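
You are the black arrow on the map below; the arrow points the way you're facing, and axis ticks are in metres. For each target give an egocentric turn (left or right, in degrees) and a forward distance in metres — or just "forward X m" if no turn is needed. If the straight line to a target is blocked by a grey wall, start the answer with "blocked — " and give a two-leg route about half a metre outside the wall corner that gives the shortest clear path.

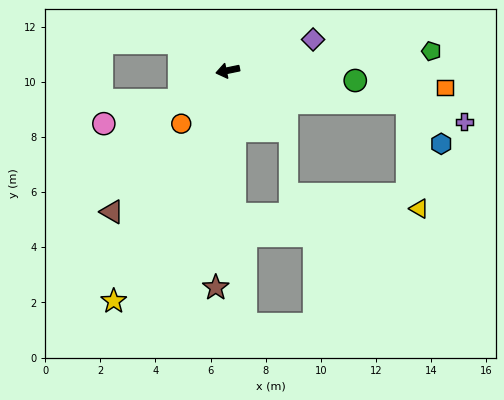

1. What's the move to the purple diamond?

turn right 172°, forward 3.3 m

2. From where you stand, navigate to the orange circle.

turn left 37°, forward 2.6 m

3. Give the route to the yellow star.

turn left 52°, forward 9.3 m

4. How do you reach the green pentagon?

turn left 174°, forward 7.4 m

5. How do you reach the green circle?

turn left 164°, forward 4.6 m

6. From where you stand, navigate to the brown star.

turn left 75°, forward 7.9 m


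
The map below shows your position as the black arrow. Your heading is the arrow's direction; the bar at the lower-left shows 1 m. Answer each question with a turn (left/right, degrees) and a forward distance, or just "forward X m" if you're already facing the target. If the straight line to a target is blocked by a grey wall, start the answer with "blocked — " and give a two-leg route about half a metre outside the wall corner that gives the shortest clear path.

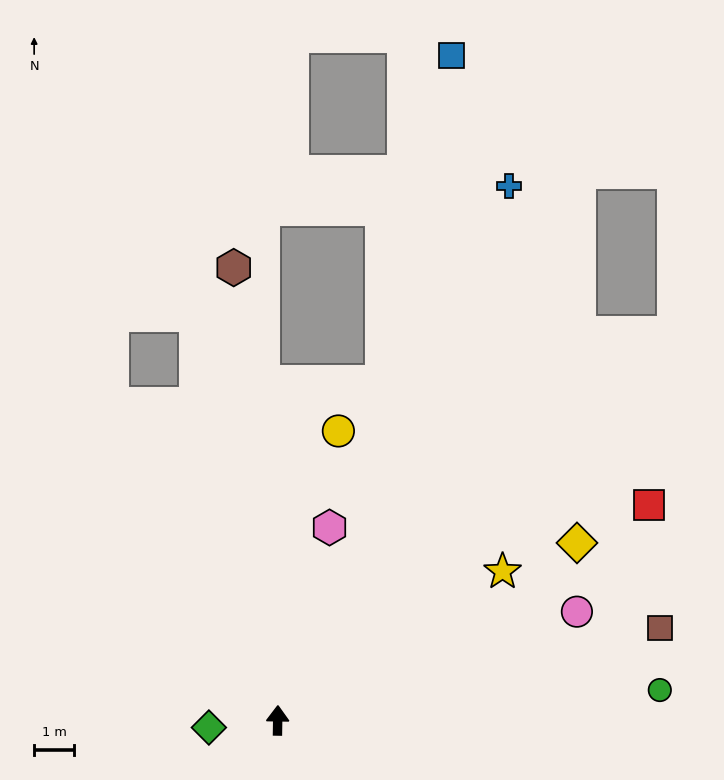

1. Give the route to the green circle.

turn right 85°, forward 9.7 m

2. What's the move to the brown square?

turn right 75°, forward 9.9 m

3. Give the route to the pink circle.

turn right 69°, forward 8.0 m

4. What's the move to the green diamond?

turn left 97°, forward 1.7 m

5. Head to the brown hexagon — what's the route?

turn left 6°, forward 11.5 m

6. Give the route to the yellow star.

turn right 56°, forward 6.8 m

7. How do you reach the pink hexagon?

turn right 14°, forward 5.0 m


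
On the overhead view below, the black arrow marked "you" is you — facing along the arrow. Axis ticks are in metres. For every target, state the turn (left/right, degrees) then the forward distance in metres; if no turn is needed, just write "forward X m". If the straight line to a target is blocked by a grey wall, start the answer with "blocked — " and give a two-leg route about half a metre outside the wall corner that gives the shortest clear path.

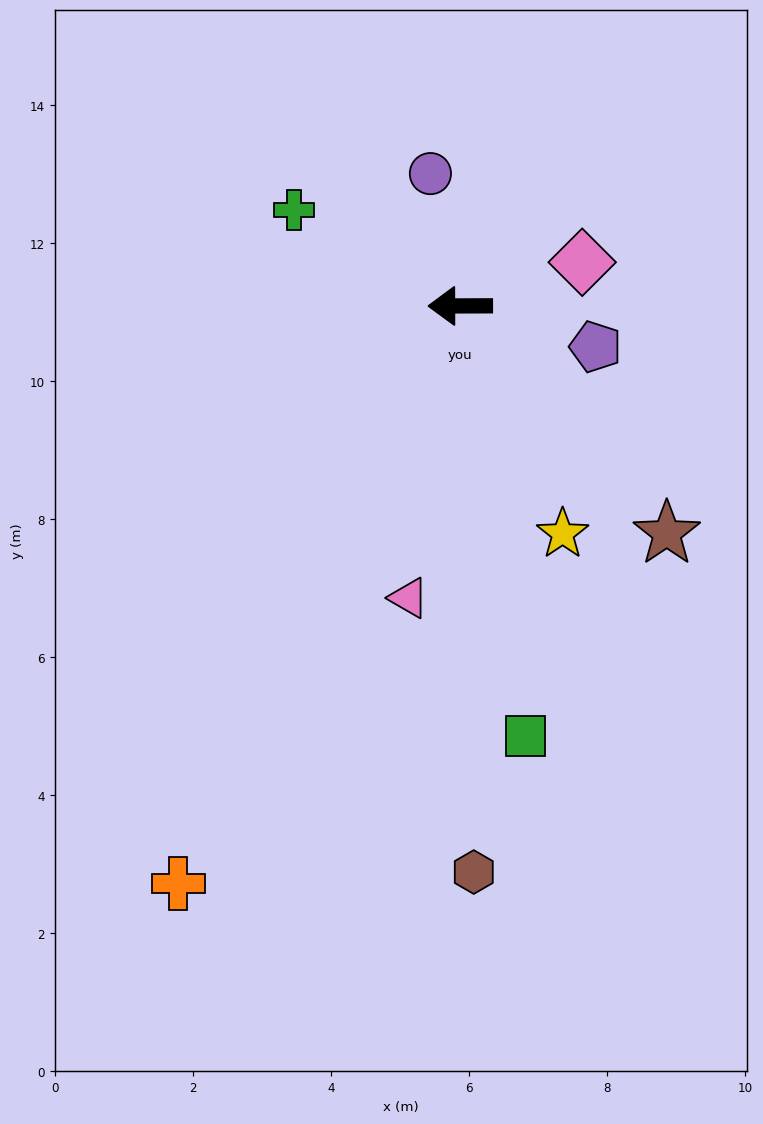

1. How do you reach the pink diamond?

turn right 160°, forward 1.9 m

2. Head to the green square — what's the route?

turn left 98°, forward 6.3 m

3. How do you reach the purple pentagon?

turn left 163°, forward 2.0 m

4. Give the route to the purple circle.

turn right 77°, forward 2.0 m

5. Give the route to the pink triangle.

turn left 80°, forward 4.3 m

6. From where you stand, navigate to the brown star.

turn left 132°, forward 4.5 m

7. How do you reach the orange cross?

turn left 64°, forward 9.3 m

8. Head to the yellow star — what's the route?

turn left 114°, forward 3.6 m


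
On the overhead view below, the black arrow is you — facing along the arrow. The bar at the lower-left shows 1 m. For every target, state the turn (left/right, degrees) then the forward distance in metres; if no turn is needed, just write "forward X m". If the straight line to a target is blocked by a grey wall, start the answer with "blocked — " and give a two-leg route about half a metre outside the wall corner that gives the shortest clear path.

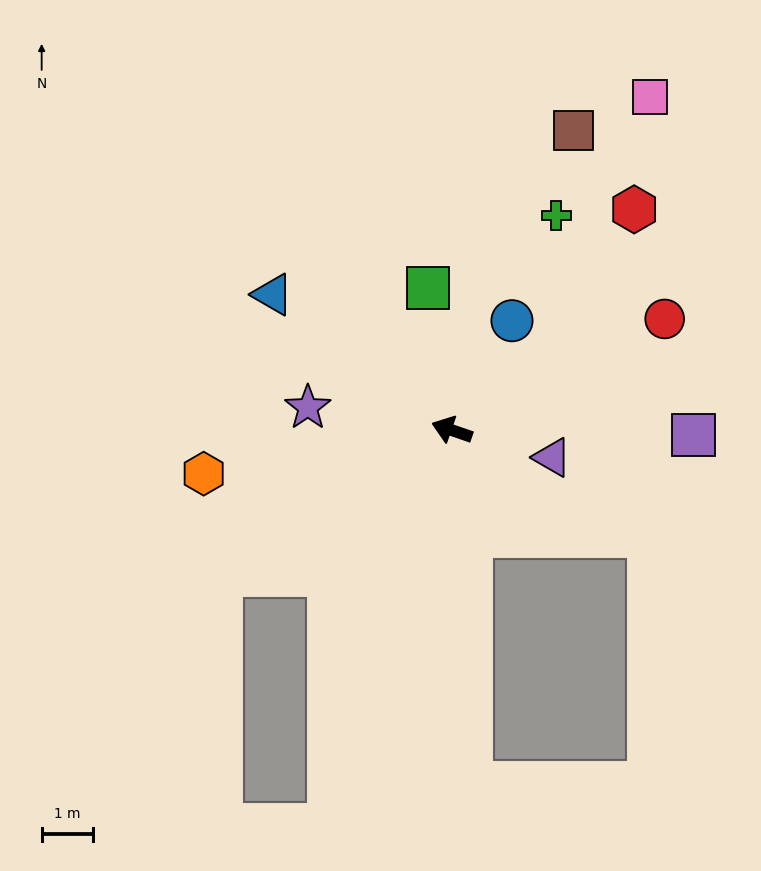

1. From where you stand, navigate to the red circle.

turn right 133°, forward 4.7 m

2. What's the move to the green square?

turn right 61°, forward 2.8 m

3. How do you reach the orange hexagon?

turn left 29°, forward 4.9 m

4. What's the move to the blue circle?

turn right 100°, forward 2.4 m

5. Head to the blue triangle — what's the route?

turn right 18°, forward 4.4 m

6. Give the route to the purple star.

turn left 10°, forward 2.8 m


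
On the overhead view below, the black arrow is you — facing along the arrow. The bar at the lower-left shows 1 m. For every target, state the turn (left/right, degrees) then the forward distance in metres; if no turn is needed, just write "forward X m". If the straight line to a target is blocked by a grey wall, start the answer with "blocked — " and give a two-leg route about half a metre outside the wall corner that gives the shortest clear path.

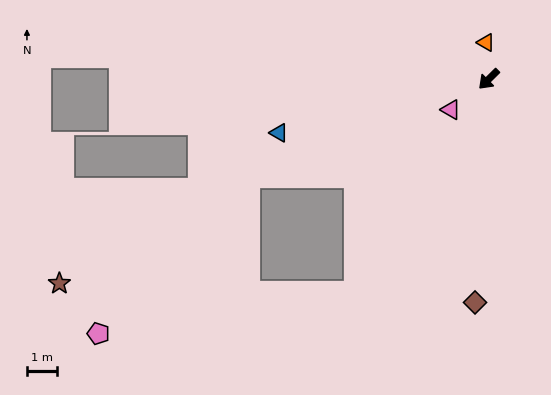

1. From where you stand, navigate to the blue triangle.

turn right 30°, forward 7.3 m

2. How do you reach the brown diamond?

turn left 42°, forward 7.6 m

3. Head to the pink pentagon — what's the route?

blocked — turn left 14°, forward 8.5 m, then turn right 50°, forward 8.8 m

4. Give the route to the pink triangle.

turn right 6°, forward 1.6 m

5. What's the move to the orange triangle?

turn right 130°, forward 1.2 m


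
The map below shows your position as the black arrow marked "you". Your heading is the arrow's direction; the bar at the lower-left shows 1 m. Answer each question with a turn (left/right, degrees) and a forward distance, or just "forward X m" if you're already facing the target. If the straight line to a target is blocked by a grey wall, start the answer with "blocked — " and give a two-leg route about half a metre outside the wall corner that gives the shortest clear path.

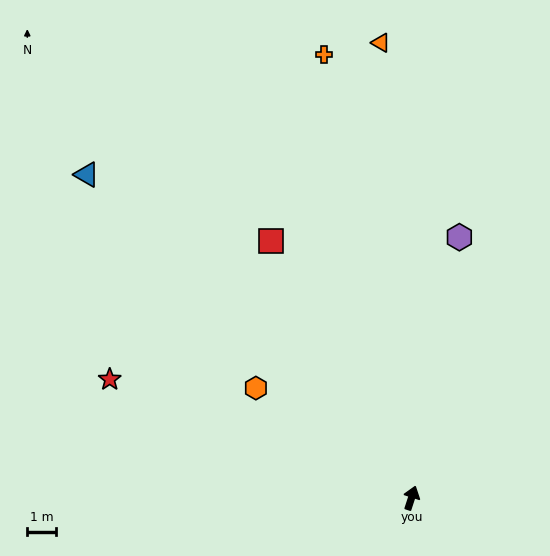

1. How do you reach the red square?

turn left 47°, forward 10.0 m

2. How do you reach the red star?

turn left 87°, forward 11.1 m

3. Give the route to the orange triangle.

turn left 22°, forward 15.7 m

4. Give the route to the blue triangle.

turn left 63°, forward 15.7 m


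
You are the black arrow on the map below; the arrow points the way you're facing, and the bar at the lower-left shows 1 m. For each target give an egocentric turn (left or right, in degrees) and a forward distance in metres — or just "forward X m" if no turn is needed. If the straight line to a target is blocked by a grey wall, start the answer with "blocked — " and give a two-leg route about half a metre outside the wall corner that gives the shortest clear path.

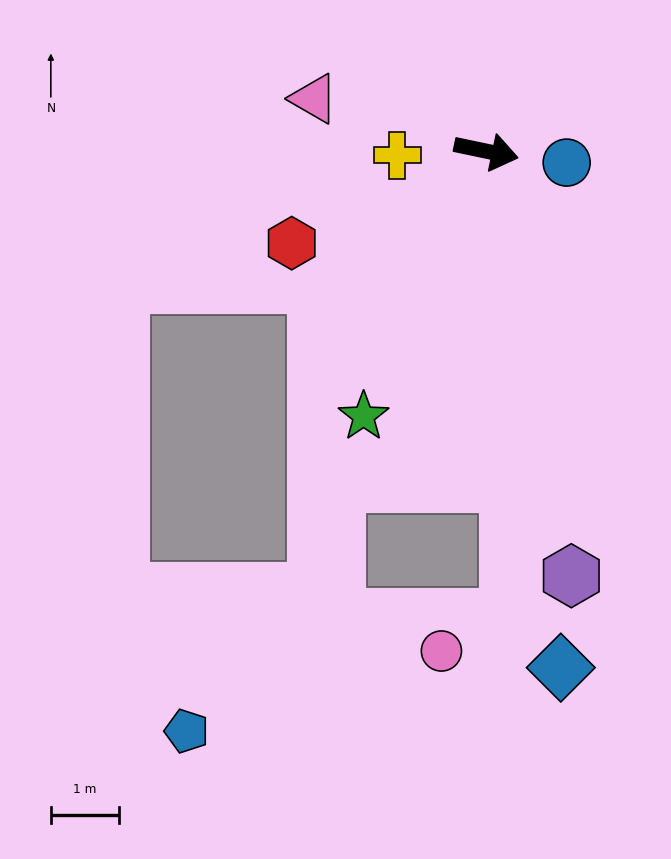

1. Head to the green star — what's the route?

turn right 103°, forward 4.3 m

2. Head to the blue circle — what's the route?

turn left 4°, forward 1.2 m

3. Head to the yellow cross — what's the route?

turn right 165°, forward 1.3 m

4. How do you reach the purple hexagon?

turn right 67°, forward 6.3 m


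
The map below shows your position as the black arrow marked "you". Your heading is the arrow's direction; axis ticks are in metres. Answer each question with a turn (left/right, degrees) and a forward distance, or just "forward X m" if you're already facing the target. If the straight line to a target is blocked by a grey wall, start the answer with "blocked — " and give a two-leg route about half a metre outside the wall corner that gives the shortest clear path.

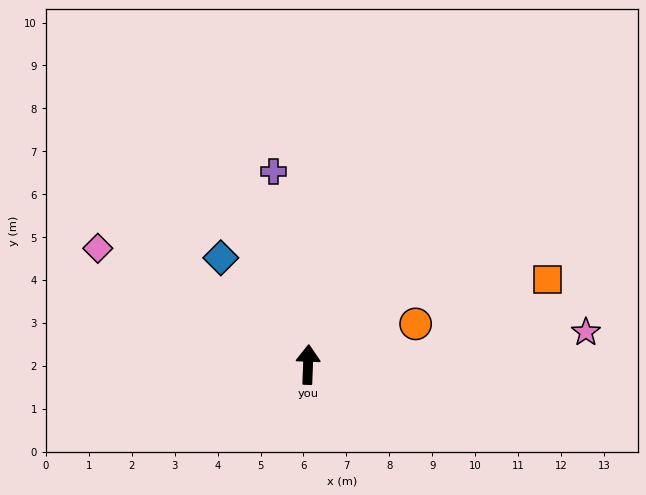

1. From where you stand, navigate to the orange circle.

turn right 67°, forward 2.7 m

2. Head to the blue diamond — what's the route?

turn left 41°, forward 3.2 m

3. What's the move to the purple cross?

turn left 12°, forward 4.6 m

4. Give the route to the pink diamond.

turn left 63°, forward 5.6 m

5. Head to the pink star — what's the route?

turn right 81°, forward 6.5 m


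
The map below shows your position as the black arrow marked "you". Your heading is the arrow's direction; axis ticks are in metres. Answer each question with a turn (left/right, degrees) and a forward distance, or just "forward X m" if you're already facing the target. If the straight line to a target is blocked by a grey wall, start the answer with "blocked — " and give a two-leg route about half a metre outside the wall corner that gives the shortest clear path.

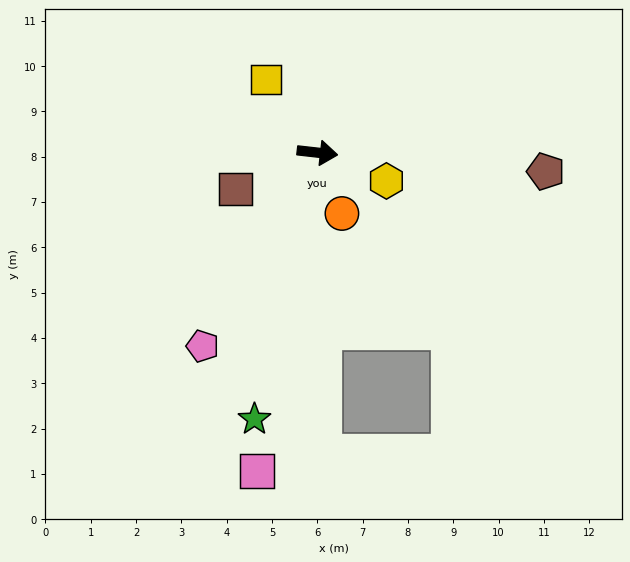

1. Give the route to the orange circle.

turn right 62°, forward 1.4 m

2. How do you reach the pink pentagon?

turn right 114°, forward 5.0 m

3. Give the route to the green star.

turn right 97°, forward 6.0 m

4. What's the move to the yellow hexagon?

turn right 16°, forward 1.6 m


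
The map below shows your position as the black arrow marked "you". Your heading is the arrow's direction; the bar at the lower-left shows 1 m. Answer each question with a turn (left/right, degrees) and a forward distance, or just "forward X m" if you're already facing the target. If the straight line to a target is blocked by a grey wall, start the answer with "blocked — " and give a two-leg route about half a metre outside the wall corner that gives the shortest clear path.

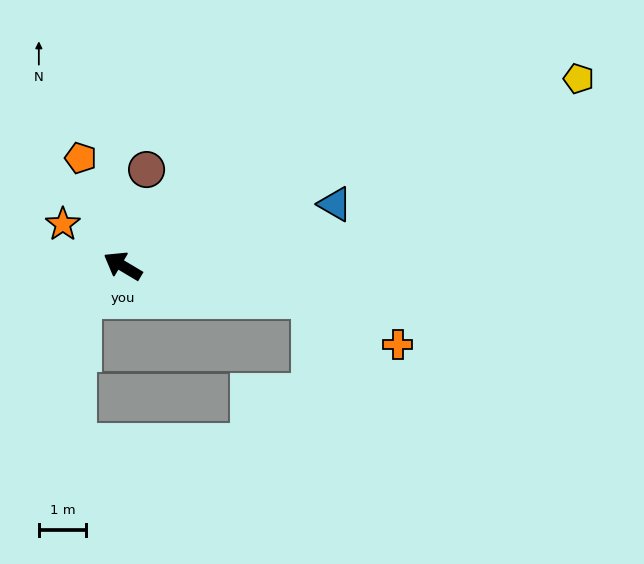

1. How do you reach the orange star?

turn right 4°, forward 1.6 m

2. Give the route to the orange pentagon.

turn right 38°, forward 2.5 m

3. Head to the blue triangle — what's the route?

turn right 133°, forward 4.7 m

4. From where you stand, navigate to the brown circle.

turn right 73°, forward 2.1 m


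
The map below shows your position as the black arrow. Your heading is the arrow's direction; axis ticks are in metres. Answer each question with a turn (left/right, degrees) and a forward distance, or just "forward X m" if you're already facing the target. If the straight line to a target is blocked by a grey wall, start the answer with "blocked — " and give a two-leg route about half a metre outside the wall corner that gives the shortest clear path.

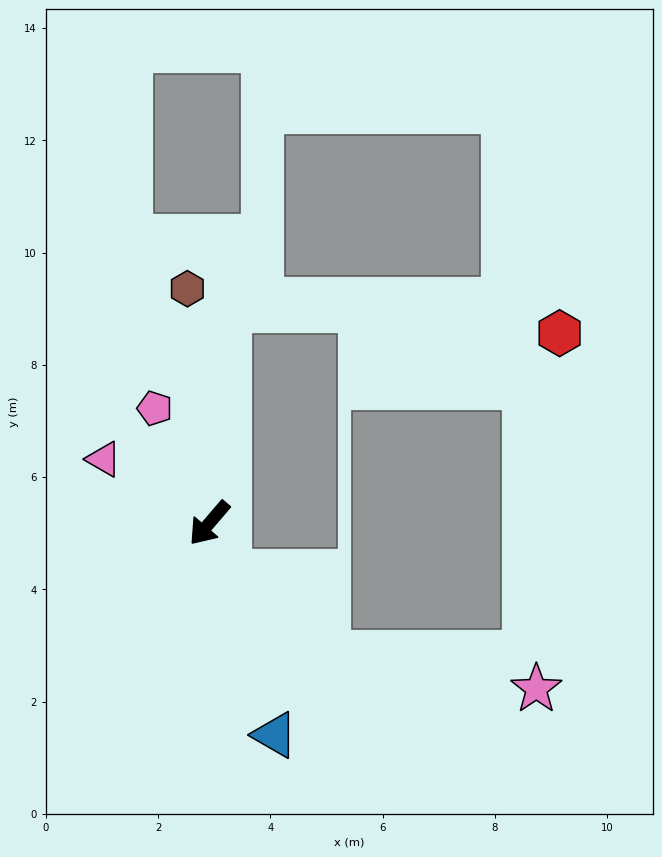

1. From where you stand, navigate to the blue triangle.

turn left 58°, forward 3.9 m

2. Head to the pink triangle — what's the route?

turn right 81°, forward 2.2 m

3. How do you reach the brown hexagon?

turn right 134°, forward 4.2 m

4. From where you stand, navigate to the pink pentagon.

turn right 114°, forward 2.3 m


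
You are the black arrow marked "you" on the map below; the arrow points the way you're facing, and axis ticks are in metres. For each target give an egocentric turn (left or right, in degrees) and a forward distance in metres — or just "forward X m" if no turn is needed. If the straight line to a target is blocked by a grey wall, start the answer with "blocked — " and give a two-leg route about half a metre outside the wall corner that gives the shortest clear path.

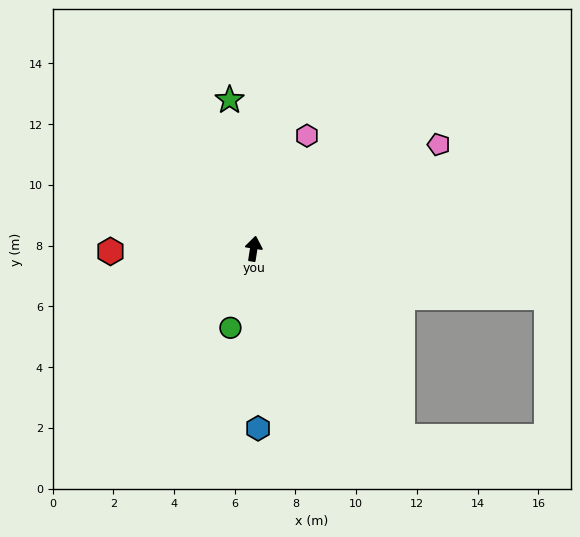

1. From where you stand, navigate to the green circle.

turn left 172°, forward 2.7 m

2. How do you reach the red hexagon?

turn left 100°, forward 4.7 m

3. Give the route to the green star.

turn left 18°, forward 5.0 m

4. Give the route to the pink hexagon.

turn right 16°, forward 4.1 m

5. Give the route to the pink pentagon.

turn right 52°, forward 7.0 m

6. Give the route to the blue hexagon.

turn right 170°, forward 5.9 m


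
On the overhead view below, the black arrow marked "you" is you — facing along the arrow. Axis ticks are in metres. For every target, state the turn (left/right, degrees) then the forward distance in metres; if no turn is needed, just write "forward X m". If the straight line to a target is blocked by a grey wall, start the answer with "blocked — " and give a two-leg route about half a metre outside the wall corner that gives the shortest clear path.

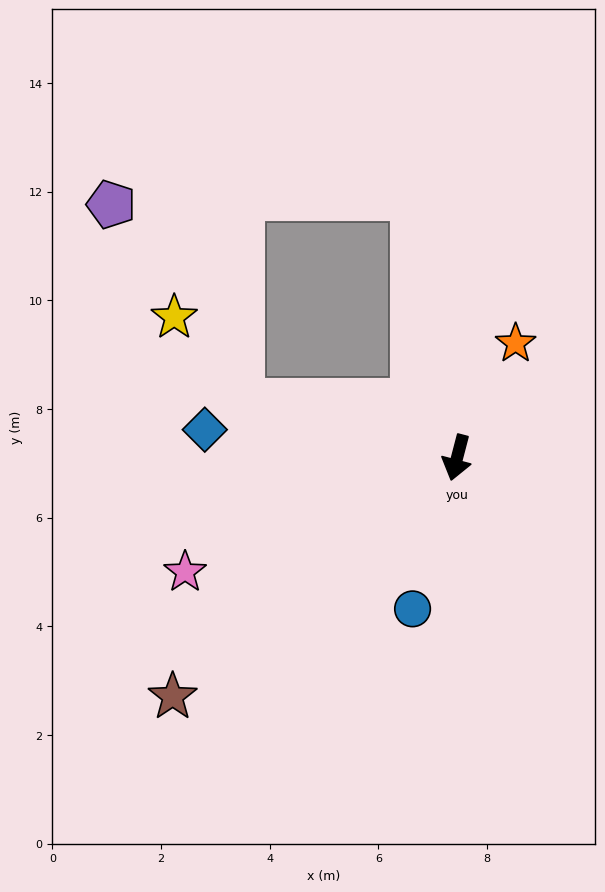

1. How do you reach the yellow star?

blocked — turn right 90°, forward 4.1 m, then turn right 37°, forward 2.0 m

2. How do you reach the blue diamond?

turn right 82°, forward 4.7 m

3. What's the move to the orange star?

turn left 168°, forward 2.4 m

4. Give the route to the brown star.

turn right 35°, forward 6.8 m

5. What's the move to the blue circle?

forward 2.9 m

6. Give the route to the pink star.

turn right 53°, forward 5.4 m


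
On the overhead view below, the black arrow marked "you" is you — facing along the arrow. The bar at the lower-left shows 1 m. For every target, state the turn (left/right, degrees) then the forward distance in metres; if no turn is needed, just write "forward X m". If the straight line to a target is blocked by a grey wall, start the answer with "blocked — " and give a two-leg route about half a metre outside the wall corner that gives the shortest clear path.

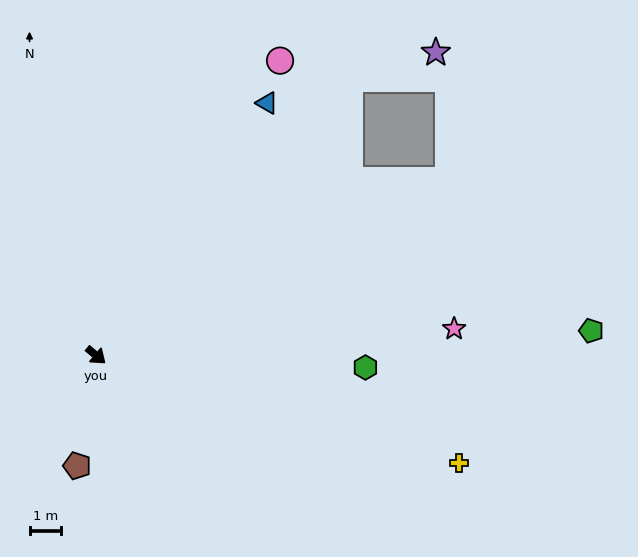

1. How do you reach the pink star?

turn left 44°, forward 11.3 m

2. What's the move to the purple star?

blocked — turn left 88°, forward 11.8 m, then turn right 31°, forward 2.8 m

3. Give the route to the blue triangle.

turn left 96°, forward 9.6 m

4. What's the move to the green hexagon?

turn left 37°, forward 8.5 m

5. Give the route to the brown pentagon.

turn right 60°, forward 3.5 m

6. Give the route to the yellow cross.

turn left 23°, forward 11.9 m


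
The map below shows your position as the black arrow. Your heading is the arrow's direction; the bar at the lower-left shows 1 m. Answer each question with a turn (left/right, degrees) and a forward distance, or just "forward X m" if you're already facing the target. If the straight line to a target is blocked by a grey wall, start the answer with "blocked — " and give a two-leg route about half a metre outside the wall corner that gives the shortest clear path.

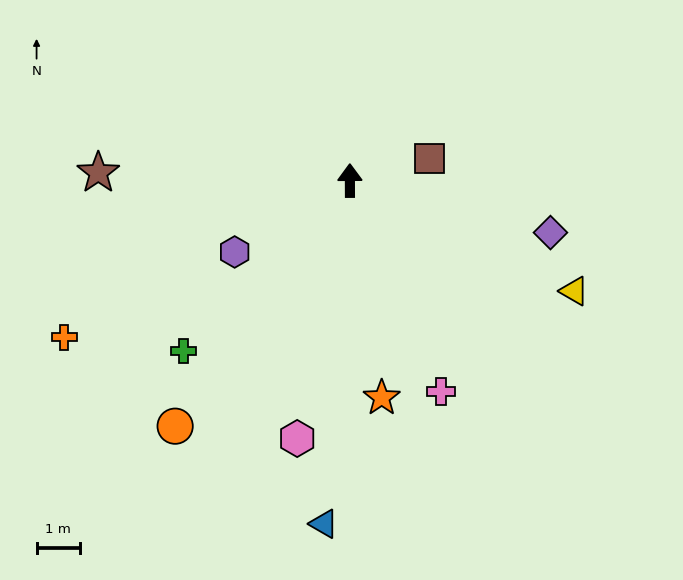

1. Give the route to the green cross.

turn left 135°, forward 5.5 m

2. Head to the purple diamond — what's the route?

turn right 105°, forward 4.8 m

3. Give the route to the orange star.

turn right 172°, forward 5.1 m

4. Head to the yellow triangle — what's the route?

turn right 116°, forward 5.8 m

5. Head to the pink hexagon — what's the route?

turn left 168°, forward 6.1 m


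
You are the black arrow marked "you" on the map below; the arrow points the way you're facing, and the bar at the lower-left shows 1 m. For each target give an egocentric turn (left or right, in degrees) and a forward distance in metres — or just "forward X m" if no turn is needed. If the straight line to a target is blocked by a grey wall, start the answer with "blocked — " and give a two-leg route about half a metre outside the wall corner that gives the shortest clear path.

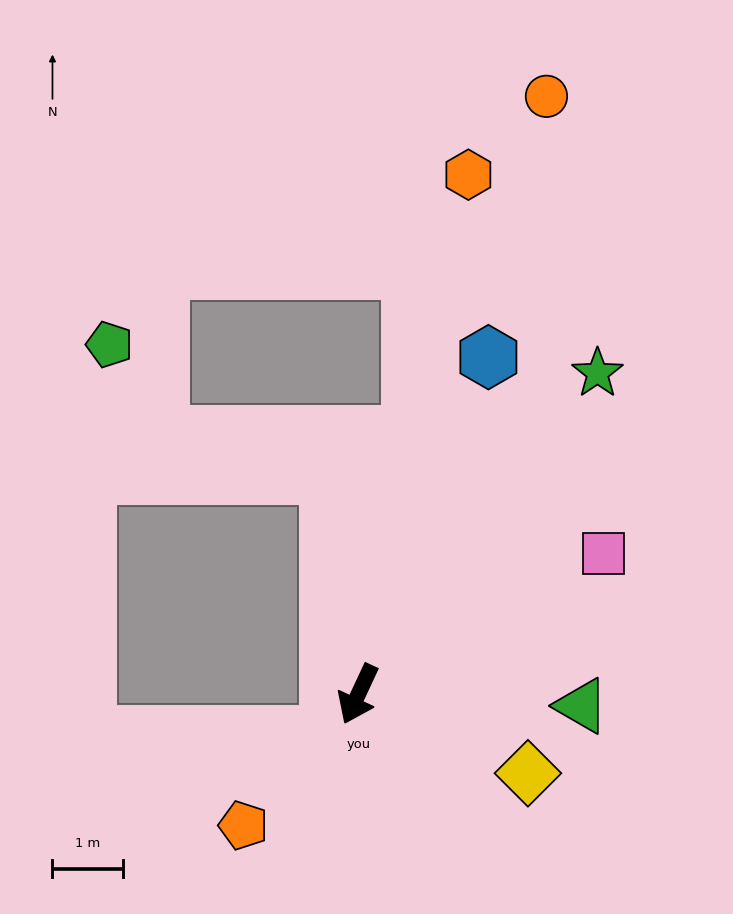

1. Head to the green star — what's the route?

turn left 168°, forward 5.7 m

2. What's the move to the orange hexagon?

turn right 167°, forward 7.6 m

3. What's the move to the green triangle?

turn left 112°, forward 3.2 m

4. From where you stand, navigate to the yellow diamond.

turn left 90°, forward 2.7 m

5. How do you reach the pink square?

turn left 145°, forward 4.0 m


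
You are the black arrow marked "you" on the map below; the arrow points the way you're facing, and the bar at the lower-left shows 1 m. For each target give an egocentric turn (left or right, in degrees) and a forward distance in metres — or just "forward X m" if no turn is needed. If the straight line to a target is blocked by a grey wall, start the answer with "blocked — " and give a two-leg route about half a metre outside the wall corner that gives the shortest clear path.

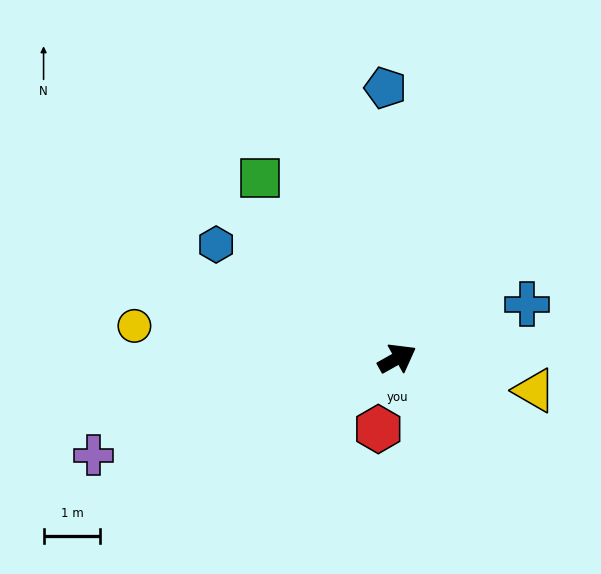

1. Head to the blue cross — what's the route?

turn right 7°, forward 2.5 m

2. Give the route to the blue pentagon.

turn left 63°, forward 4.8 m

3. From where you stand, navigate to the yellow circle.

turn left 144°, forward 4.7 m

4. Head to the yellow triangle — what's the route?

turn right 42°, forward 2.5 m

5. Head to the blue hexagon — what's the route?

turn left 119°, forward 3.8 m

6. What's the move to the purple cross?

turn left 168°, forward 5.6 m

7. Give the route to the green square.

turn left 98°, forward 4.0 m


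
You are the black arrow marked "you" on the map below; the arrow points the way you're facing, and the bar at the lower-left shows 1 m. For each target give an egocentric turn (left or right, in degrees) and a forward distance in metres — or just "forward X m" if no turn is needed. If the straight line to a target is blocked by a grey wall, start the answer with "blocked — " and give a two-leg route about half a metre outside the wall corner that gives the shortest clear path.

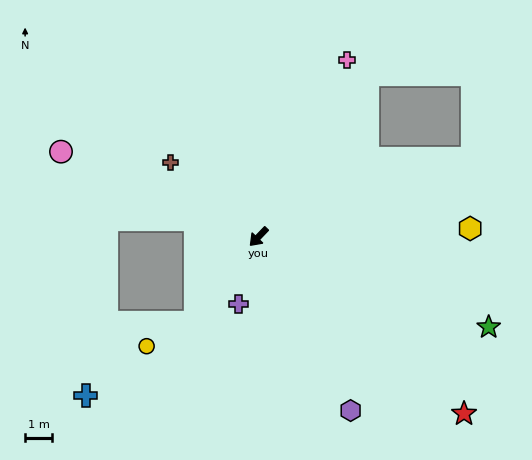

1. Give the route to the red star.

turn left 93°, forward 10.1 m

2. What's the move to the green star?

turn left 112°, forward 9.3 m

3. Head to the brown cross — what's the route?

turn right 86°, forward 4.3 m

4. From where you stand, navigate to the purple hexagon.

turn left 72°, forward 7.4 m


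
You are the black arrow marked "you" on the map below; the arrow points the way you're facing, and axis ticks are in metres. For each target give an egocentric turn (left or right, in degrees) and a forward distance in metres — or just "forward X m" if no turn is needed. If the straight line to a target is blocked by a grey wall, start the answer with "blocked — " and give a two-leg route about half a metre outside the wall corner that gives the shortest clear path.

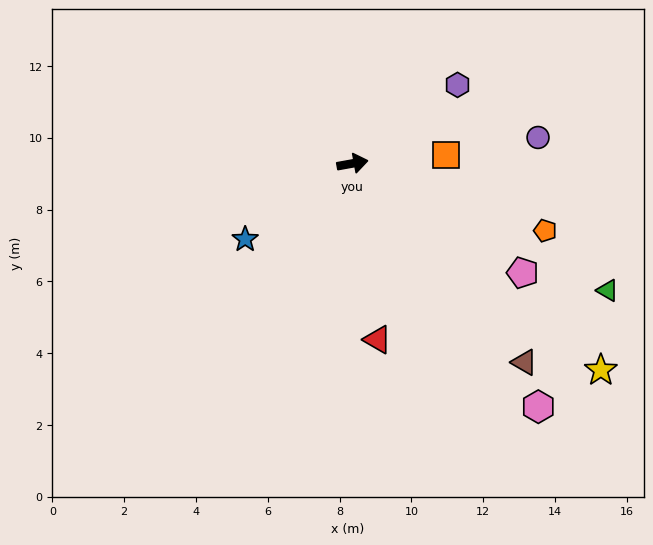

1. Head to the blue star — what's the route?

turn right 155°, forward 3.7 m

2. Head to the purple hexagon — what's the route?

turn left 27°, forward 3.7 m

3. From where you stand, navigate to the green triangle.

turn right 37°, forward 7.9 m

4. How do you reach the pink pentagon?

turn right 43°, forward 5.6 m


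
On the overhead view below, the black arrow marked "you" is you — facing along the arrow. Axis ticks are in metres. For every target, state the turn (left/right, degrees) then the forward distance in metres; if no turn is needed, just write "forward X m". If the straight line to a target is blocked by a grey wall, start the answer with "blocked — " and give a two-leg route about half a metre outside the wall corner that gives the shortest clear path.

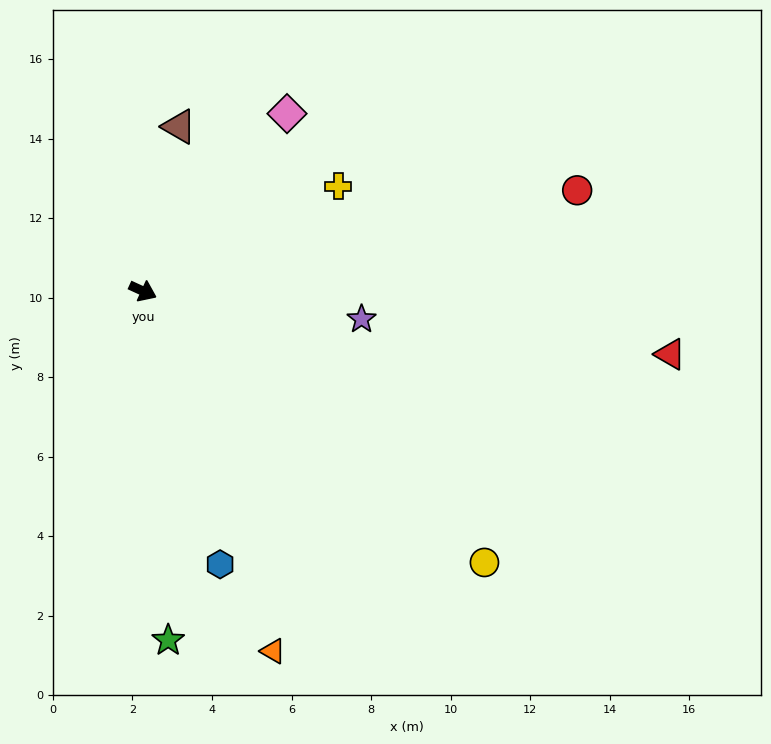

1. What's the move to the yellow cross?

turn left 53°, forward 5.6 m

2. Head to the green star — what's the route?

turn right 61°, forward 8.8 m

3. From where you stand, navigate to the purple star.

turn left 17°, forward 5.5 m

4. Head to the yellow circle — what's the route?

turn right 14°, forward 11.0 m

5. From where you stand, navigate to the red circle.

turn left 38°, forward 11.2 m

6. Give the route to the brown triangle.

turn left 102°, forward 4.2 m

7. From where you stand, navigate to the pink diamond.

turn left 76°, forward 5.7 m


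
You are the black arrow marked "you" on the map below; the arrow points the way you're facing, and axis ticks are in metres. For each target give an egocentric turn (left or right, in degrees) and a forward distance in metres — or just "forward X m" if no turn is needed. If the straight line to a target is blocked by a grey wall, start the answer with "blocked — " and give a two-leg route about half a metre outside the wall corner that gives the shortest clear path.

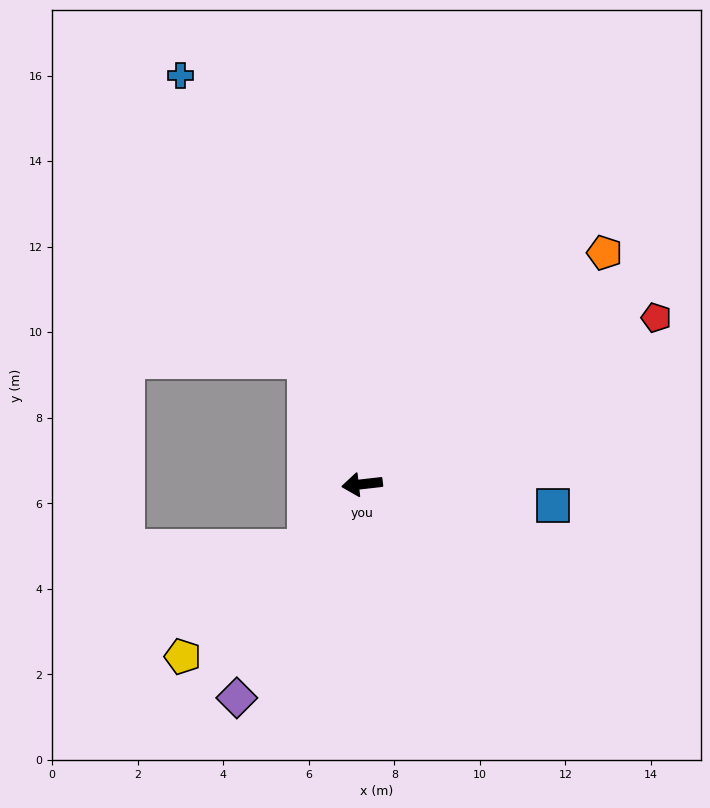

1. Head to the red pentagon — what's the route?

turn right 157°, forward 7.9 m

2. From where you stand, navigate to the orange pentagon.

turn right 143°, forward 7.8 m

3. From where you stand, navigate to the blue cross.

turn right 73°, forward 10.5 m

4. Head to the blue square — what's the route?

turn left 167°, forward 4.5 m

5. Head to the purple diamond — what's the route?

turn left 53°, forward 5.8 m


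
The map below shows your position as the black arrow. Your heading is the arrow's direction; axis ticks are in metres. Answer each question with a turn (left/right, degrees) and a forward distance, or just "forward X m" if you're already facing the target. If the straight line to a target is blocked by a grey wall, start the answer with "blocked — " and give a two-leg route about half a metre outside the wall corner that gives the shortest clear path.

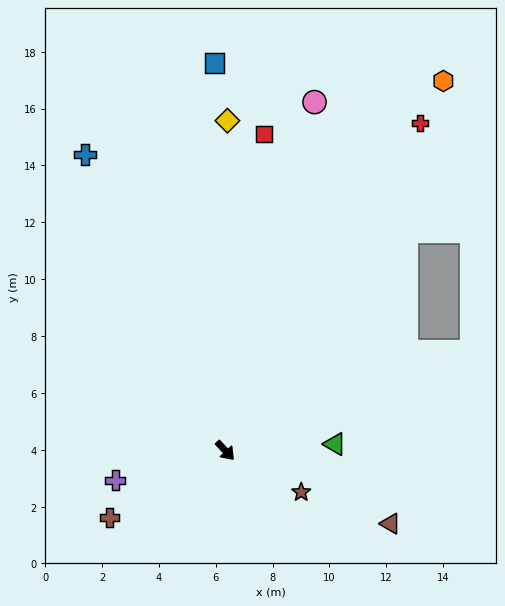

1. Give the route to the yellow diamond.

turn left 137°, forward 11.6 m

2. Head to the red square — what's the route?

turn left 130°, forward 11.2 m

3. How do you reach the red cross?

turn left 107°, forward 13.4 m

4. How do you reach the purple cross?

turn right 118°, forward 4.0 m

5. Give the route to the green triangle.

turn left 51°, forward 3.9 m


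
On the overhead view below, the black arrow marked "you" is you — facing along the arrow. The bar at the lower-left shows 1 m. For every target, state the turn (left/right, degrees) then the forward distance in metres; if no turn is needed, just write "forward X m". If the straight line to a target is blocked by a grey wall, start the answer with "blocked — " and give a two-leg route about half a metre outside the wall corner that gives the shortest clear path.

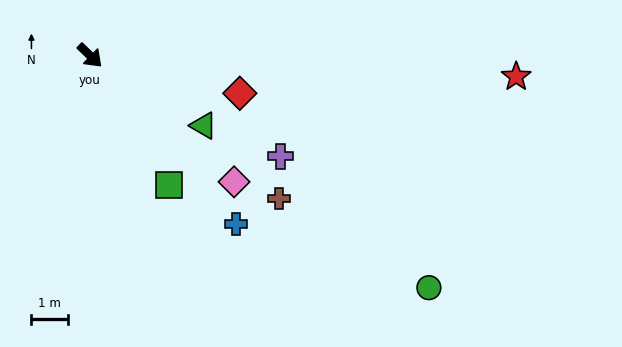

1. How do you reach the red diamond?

turn left 30°, forward 4.2 m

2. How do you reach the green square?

turn right 15°, forward 4.1 m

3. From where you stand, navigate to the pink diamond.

turn left 3°, forward 5.2 m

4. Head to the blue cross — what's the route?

turn right 5°, forward 6.1 m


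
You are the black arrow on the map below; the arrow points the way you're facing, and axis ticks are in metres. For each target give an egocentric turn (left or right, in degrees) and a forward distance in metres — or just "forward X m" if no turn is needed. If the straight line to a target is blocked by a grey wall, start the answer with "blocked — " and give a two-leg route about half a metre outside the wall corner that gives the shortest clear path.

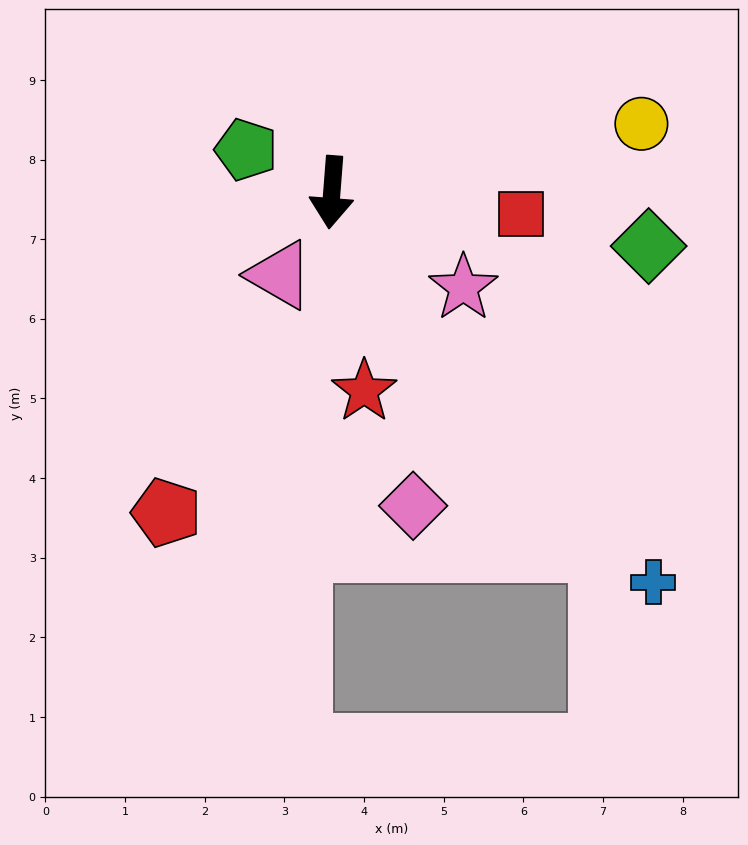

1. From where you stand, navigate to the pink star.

turn left 59°, forward 2.0 m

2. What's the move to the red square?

turn left 88°, forward 2.4 m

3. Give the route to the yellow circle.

turn left 107°, forward 4.0 m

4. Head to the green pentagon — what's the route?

turn right 112°, forward 1.2 m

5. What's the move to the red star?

turn left 14°, forward 2.5 m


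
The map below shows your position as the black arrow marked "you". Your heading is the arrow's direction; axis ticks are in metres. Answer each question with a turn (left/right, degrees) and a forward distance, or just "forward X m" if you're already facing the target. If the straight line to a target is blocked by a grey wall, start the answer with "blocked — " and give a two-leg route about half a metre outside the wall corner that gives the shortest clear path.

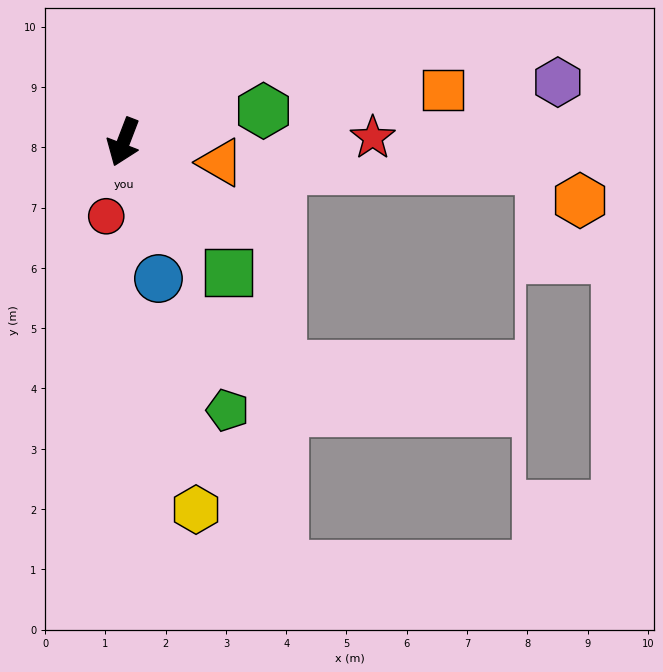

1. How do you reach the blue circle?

turn left 35°, forward 2.3 m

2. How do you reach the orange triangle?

turn left 99°, forward 1.6 m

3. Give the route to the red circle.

turn left 8°, forward 1.3 m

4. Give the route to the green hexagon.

turn left 124°, forward 2.4 m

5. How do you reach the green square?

turn left 60°, forward 2.8 m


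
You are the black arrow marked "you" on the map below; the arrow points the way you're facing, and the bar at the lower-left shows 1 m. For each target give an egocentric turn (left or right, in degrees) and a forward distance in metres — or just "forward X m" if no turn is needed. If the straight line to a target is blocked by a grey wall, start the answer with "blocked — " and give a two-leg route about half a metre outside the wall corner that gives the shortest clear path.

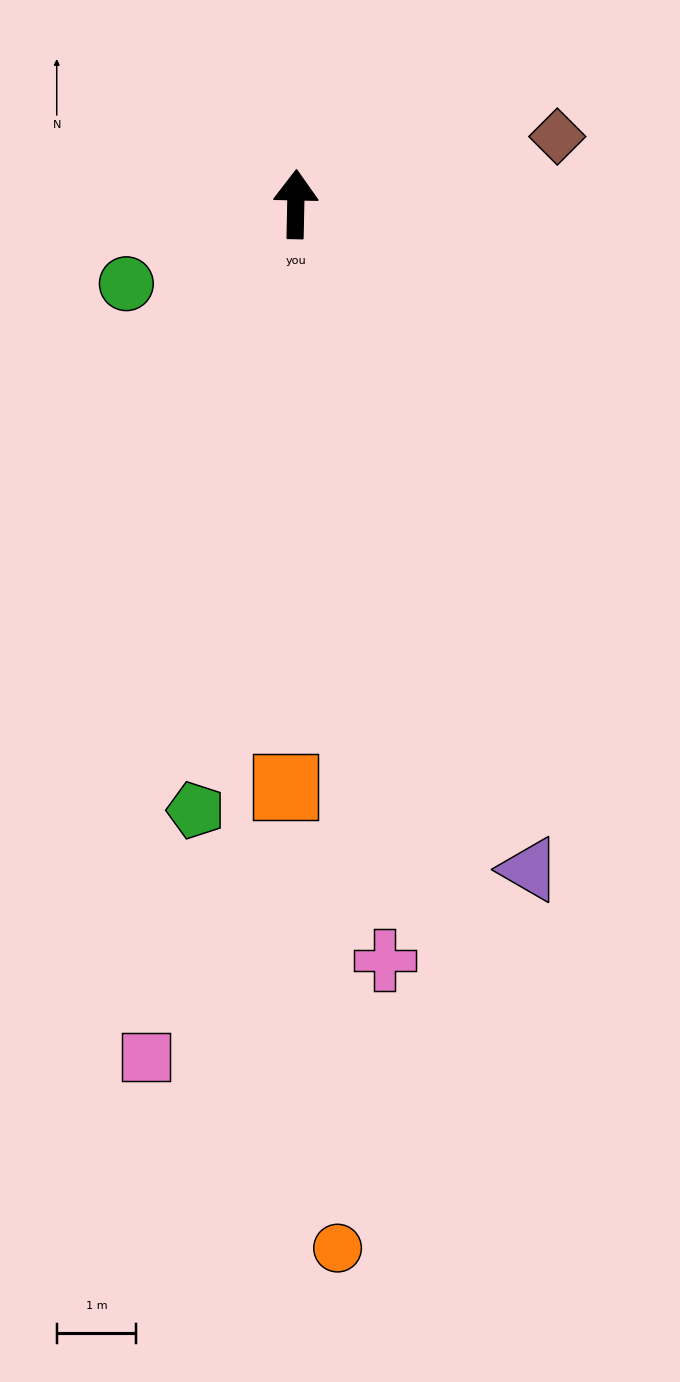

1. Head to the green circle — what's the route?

turn left 116°, forward 2.4 m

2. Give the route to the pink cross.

turn right 172°, forward 9.6 m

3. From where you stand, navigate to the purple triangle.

turn right 159°, forward 8.9 m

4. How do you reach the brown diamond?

turn right 74°, forward 3.4 m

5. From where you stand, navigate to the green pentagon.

turn left 172°, forward 7.7 m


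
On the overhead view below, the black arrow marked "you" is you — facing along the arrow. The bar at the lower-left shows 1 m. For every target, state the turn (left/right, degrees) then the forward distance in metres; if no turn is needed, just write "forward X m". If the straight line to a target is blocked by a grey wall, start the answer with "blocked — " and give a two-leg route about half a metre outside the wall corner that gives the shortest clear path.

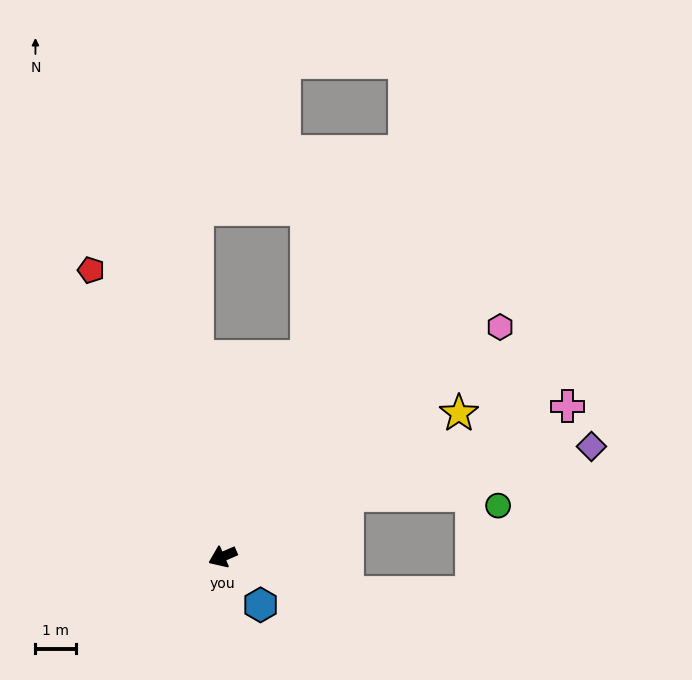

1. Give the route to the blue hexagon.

turn left 105°, forward 1.5 m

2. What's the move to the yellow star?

turn right 172°, forward 6.8 m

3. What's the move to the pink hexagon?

turn right 164°, forward 8.9 m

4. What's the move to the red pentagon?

turn right 89°, forward 7.8 m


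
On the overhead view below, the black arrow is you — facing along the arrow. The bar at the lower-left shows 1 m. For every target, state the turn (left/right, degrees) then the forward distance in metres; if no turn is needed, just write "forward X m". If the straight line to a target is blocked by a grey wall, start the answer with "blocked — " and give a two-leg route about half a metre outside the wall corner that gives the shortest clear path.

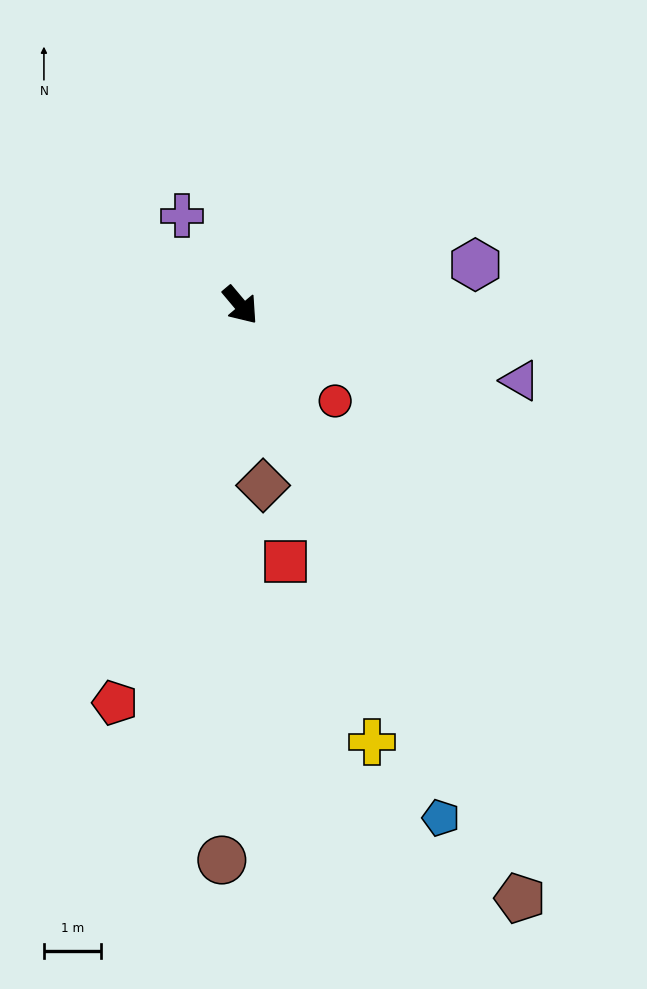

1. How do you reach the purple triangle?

turn left 35°, forward 5.1 m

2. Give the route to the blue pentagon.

turn right 19°, forward 9.6 m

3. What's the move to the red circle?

turn left 5°, forward 2.4 m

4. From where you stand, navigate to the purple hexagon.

turn left 60°, forward 4.2 m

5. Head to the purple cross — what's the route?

turn left 173°, forward 1.9 m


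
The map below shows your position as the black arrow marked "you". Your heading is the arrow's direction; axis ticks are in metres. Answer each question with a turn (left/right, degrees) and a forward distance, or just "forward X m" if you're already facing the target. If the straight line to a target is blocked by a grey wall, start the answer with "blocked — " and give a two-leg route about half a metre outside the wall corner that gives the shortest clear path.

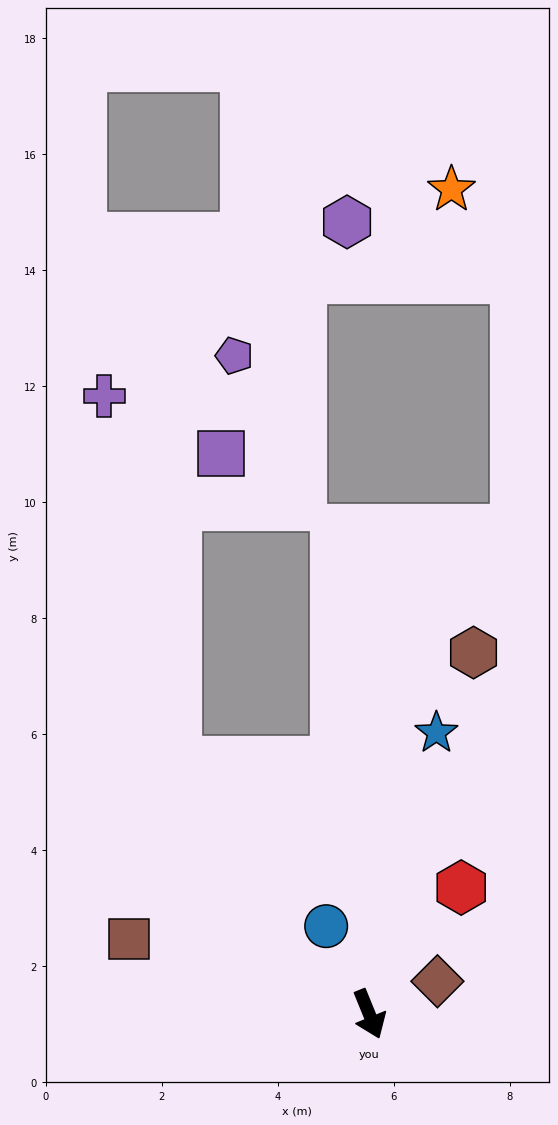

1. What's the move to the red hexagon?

turn left 122°, forward 2.7 m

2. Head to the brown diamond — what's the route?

turn left 94°, forward 1.3 m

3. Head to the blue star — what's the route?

turn left 144°, forward 5.0 m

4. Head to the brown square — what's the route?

turn right 130°, forward 4.3 m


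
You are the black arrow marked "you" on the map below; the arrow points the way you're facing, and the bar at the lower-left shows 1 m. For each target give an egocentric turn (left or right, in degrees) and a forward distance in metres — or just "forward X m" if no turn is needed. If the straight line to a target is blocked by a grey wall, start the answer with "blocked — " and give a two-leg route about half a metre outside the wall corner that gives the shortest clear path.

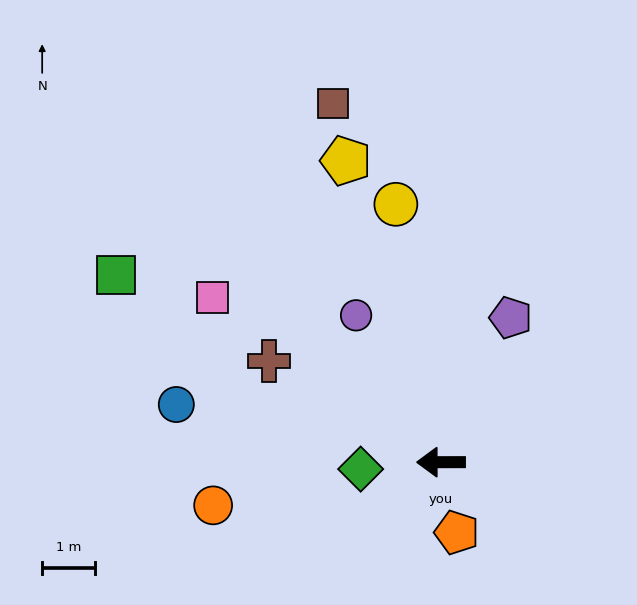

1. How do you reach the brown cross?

turn right 31°, forward 3.8 m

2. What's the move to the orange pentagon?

turn left 102°, forward 1.4 m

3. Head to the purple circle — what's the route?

turn right 60°, forward 3.2 m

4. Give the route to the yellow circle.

turn right 80°, forward 5.0 m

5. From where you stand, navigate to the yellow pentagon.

turn right 73°, forward 6.0 m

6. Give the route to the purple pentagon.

turn right 116°, forward 3.0 m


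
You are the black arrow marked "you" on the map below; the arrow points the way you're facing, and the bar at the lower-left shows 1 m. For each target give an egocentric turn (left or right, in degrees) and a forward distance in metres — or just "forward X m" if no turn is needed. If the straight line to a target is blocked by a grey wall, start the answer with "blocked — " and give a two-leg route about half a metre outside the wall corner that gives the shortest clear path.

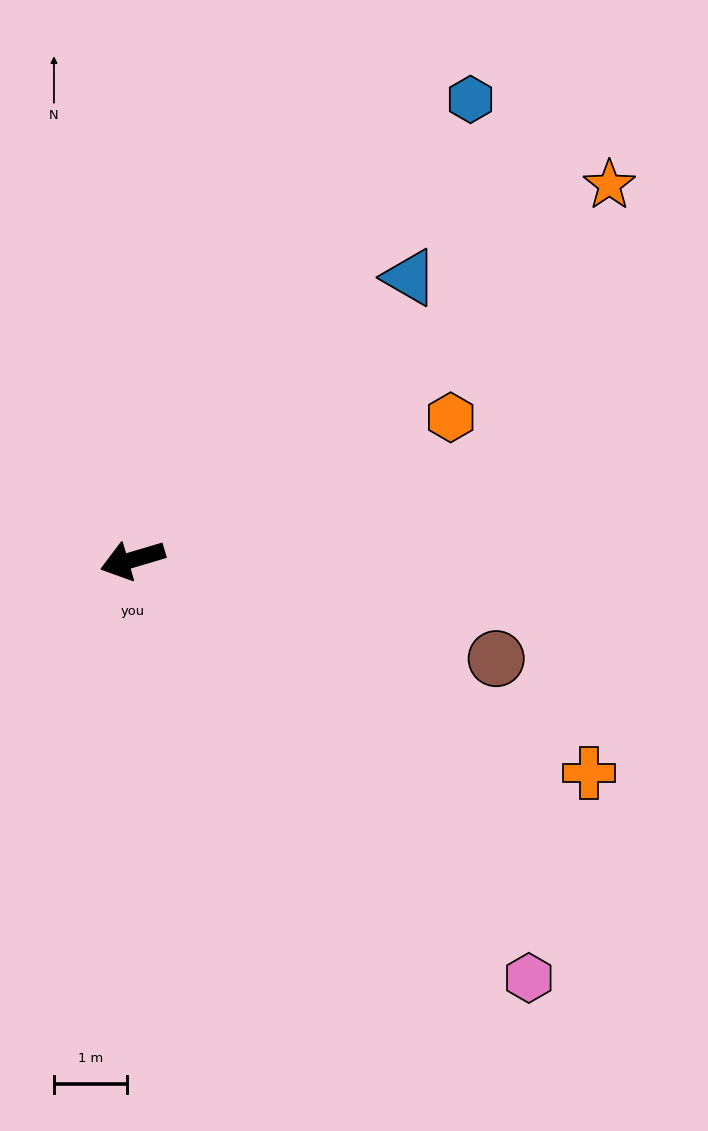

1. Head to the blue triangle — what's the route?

turn right 151°, forward 5.4 m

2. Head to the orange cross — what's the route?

turn left 138°, forward 6.9 m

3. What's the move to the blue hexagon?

turn right 143°, forward 7.9 m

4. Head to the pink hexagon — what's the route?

turn left 117°, forward 7.9 m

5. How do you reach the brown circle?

turn left 148°, forward 5.2 m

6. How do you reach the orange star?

turn right 158°, forward 8.3 m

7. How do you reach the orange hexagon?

turn right 172°, forward 4.8 m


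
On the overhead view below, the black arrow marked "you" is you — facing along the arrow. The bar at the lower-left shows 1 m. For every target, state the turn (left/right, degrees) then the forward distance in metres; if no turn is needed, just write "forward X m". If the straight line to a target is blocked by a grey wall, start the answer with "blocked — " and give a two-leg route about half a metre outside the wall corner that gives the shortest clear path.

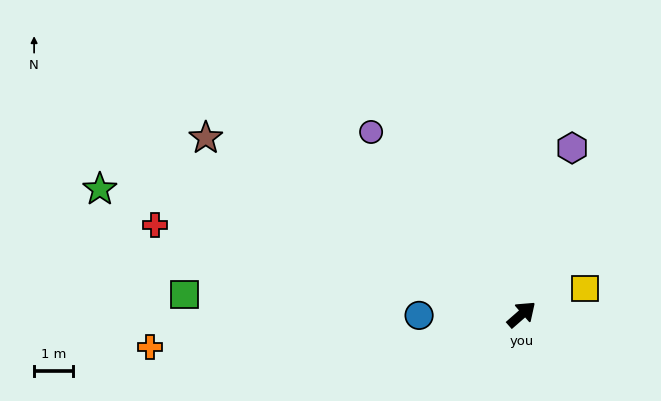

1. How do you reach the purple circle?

turn left 88°, forward 6.0 m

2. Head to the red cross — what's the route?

turn left 125°, forward 9.6 m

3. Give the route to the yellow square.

turn right 19°, forward 1.7 m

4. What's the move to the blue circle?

turn left 139°, forward 2.6 m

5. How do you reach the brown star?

turn left 110°, forward 9.2 m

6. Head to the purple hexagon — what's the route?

turn left 32°, forward 4.4 m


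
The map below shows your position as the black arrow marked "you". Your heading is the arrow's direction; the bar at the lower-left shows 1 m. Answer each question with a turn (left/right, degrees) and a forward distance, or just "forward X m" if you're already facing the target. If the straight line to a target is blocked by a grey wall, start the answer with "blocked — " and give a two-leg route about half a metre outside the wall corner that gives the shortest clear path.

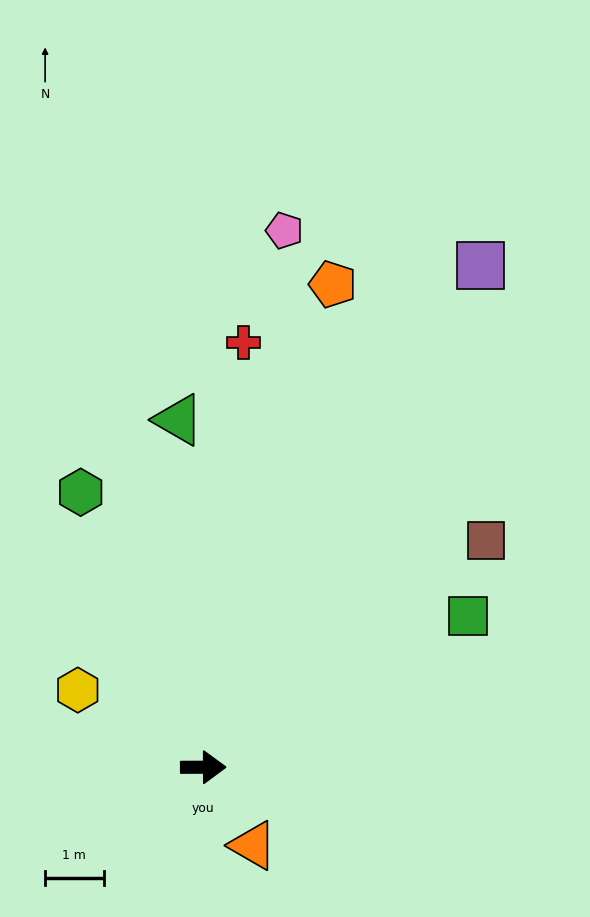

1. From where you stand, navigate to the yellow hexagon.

turn left 148°, forward 2.5 m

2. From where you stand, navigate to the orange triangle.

turn right 58°, forward 1.6 m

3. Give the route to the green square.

turn left 30°, forward 5.2 m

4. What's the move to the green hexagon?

turn left 114°, forward 5.1 m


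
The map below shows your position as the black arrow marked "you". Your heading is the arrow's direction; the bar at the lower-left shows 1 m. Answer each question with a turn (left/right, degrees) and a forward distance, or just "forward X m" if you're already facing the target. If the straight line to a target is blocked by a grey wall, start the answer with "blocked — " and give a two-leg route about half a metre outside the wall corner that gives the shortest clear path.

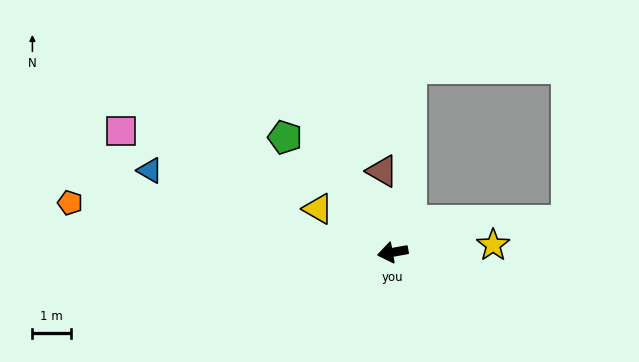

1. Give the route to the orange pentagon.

turn right 19°, forward 8.5 m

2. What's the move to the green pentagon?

turn right 57°, forward 4.1 m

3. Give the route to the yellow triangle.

turn right 40°, forward 2.3 m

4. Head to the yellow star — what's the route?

turn left 174°, forward 2.6 m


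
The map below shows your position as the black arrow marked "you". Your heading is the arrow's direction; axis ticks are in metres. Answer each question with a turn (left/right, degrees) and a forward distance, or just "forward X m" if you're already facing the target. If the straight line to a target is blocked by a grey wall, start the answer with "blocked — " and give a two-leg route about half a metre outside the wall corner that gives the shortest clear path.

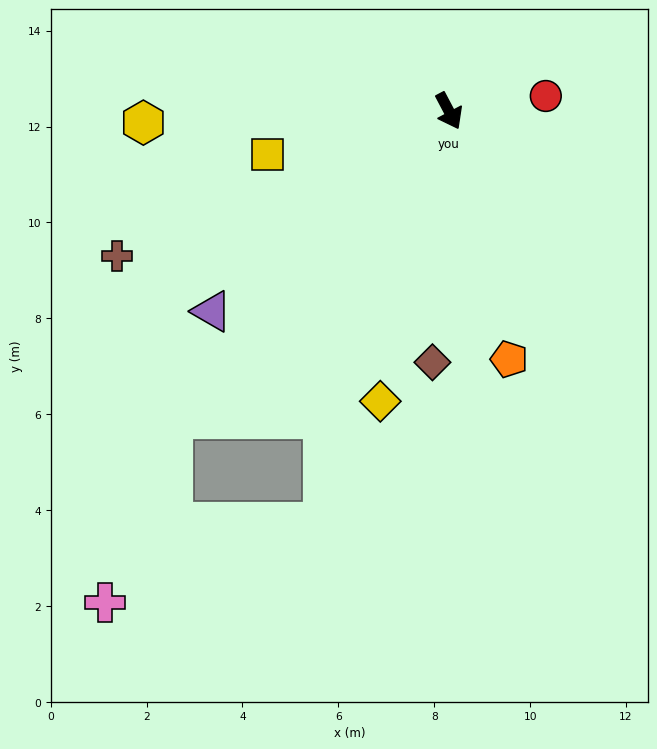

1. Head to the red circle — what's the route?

turn left 71°, forward 2.0 m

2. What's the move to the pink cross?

blocked — turn right 70°, forward 8.6 m, then turn left 22°, forward 4.1 m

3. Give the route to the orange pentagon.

turn right 14°, forward 5.3 m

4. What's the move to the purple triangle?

turn right 78°, forward 6.5 m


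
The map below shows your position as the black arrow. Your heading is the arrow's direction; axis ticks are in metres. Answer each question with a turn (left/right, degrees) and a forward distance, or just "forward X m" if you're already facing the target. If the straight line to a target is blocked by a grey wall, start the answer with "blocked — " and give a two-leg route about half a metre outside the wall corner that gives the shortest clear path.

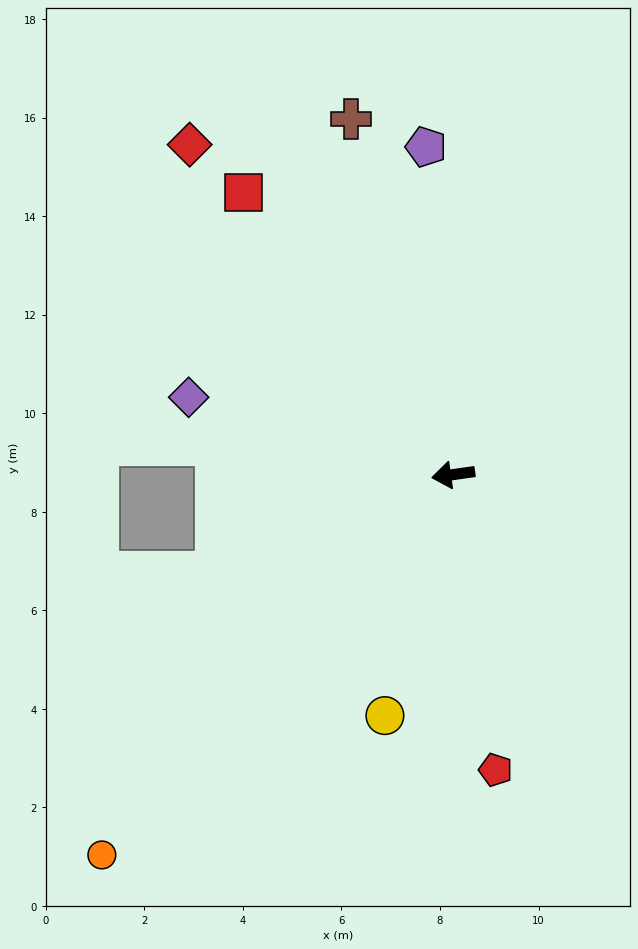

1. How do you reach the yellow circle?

turn left 66°, forward 5.1 m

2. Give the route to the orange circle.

turn left 39°, forward 10.5 m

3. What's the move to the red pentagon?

turn left 90°, forward 6.1 m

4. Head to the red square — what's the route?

turn right 62°, forward 7.1 m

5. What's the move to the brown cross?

turn right 82°, forward 7.5 m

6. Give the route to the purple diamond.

turn right 24°, forward 5.6 m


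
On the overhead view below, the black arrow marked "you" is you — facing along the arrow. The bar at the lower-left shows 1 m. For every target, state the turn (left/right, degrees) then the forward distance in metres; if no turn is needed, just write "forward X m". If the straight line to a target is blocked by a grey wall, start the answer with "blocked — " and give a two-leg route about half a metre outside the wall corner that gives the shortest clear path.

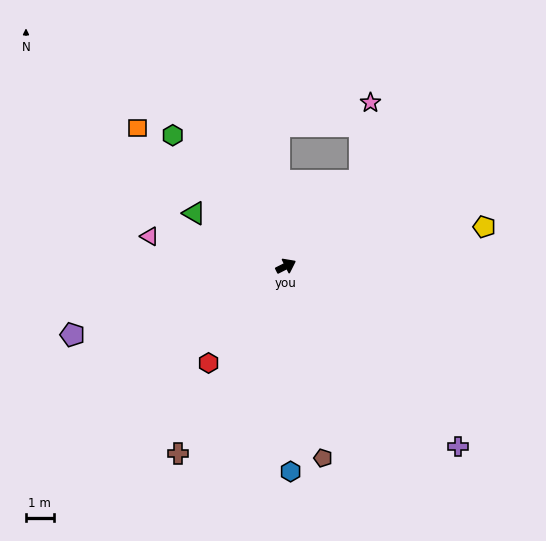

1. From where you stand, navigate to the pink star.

blocked — turn left 22°, forward 4.1 m, then turn left 34°, forward 2.9 m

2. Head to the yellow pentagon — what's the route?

turn right 16°, forward 7.3 m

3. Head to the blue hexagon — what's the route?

turn right 116°, forward 7.5 m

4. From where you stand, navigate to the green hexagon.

turn left 104°, forward 6.3 m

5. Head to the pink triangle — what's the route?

turn left 141°, forward 5.1 m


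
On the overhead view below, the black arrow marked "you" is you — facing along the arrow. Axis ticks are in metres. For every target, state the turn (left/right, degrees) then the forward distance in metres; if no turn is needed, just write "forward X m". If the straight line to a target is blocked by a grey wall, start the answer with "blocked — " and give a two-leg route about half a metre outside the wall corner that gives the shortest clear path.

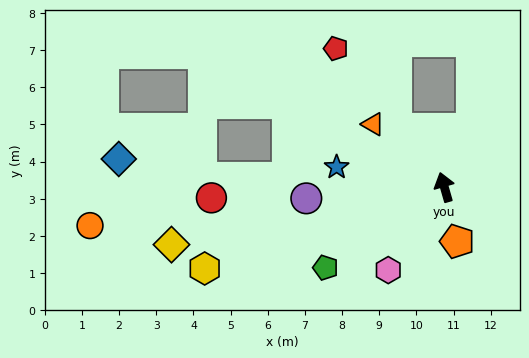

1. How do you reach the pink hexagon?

turn left 130°, forward 2.7 m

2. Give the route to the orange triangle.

turn left 33°, forward 2.6 m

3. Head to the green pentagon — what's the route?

turn left 108°, forward 3.9 m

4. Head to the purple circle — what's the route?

turn left 79°, forward 3.7 m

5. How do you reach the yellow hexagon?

turn left 93°, forward 6.8 m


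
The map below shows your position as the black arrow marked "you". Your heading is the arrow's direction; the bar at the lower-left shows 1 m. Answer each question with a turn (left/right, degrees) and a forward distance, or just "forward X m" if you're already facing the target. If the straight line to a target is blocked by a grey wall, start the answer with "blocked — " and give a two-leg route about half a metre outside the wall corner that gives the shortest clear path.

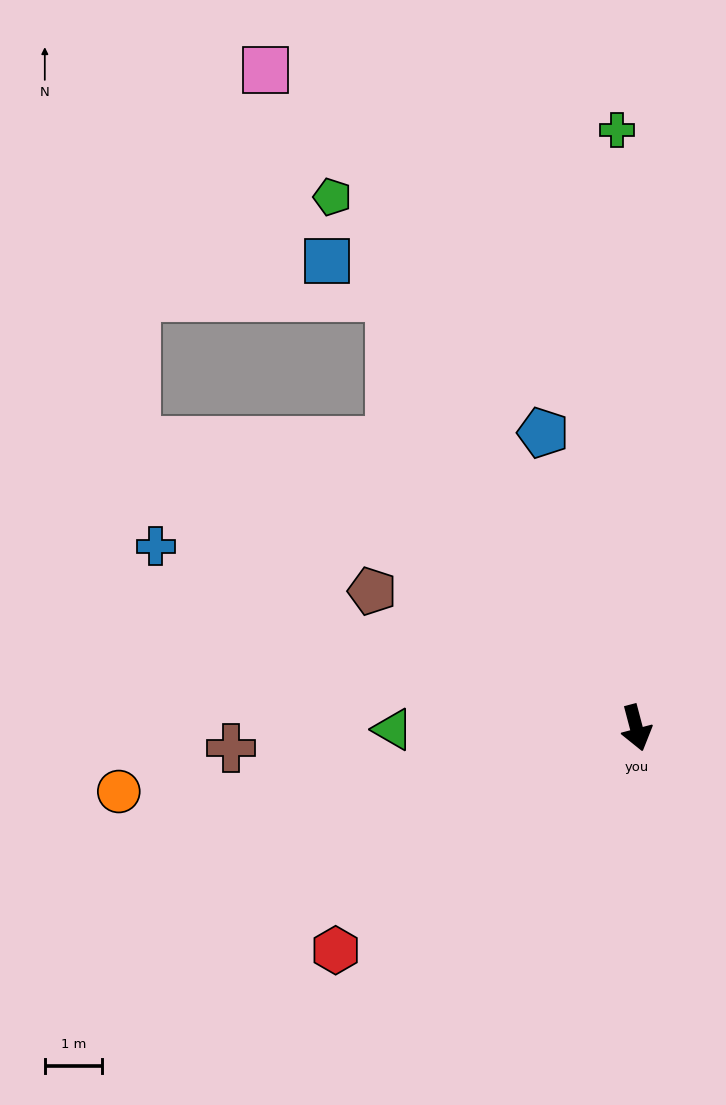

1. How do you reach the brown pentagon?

turn right 132°, forward 5.2 m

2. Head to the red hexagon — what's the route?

turn right 68°, forward 6.5 m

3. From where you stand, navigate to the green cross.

turn left 167°, forward 10.5 m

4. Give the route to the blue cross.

turn right 126°, forward 9.0 m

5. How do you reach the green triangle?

turn right 104°, forward 4.3 m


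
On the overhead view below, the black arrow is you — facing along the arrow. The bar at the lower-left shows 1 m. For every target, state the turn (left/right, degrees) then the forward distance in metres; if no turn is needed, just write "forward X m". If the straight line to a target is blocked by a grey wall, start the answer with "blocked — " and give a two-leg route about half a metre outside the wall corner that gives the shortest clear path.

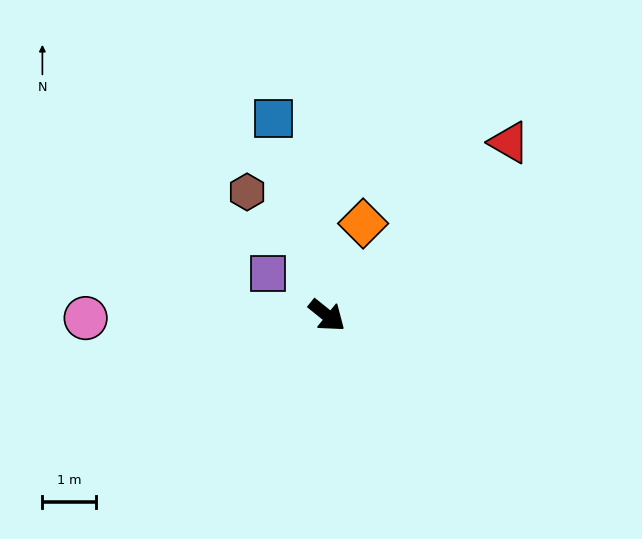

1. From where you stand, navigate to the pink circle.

turn right 141°, forward 4.5 m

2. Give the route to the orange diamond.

turn left 107°, forward 1.8 m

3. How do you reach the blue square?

turn left 144°, forward 3.8 m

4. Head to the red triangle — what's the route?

turn left 82°, forward 4.7 m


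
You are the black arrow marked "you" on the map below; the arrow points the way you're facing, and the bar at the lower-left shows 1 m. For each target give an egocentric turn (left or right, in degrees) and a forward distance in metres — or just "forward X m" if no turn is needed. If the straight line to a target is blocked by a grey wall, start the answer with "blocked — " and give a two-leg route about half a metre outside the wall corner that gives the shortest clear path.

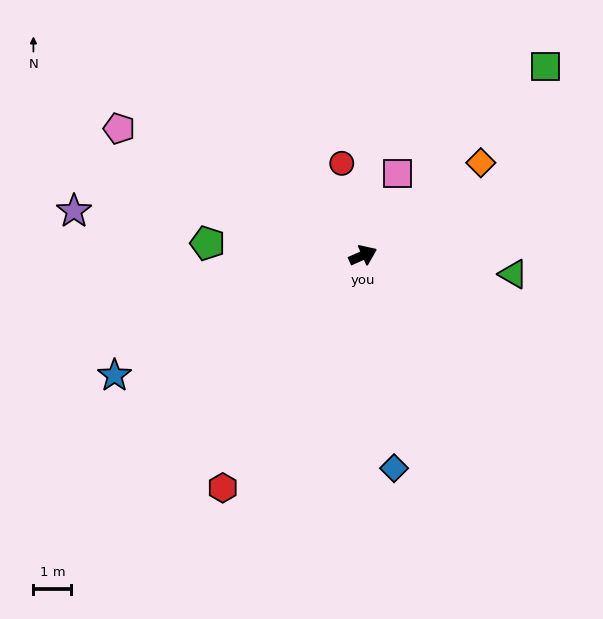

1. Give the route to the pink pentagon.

turn left 129°, forward 7.2 m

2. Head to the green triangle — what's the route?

turn right 31°, forward 4.0 m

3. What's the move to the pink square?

turn left 43°, forward 2.3 m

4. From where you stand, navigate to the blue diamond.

turn right 106°, forward 5.7 m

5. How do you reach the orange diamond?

turn left 14°, forward 3.9 m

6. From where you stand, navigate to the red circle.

turn left 79°, forward 2.5 m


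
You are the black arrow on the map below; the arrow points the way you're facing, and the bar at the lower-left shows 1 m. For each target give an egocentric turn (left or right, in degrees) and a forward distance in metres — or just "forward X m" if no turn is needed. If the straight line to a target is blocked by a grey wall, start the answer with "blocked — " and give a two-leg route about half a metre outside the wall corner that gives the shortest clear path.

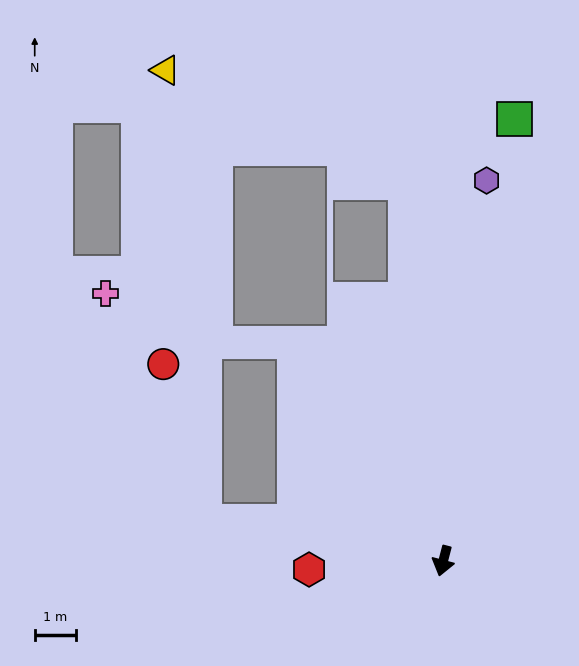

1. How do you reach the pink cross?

blocked — turn right 85°, forward 5.9 m, then turn right 57°, forward 6.0 m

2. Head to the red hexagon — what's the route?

turn right 72°, forward 3.3 m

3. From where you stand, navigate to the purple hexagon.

turn right 172°, forward 9.3 m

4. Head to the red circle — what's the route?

blocked — turn right 85°, forward 5.9 m, then turn right 66°, forward 4.0 m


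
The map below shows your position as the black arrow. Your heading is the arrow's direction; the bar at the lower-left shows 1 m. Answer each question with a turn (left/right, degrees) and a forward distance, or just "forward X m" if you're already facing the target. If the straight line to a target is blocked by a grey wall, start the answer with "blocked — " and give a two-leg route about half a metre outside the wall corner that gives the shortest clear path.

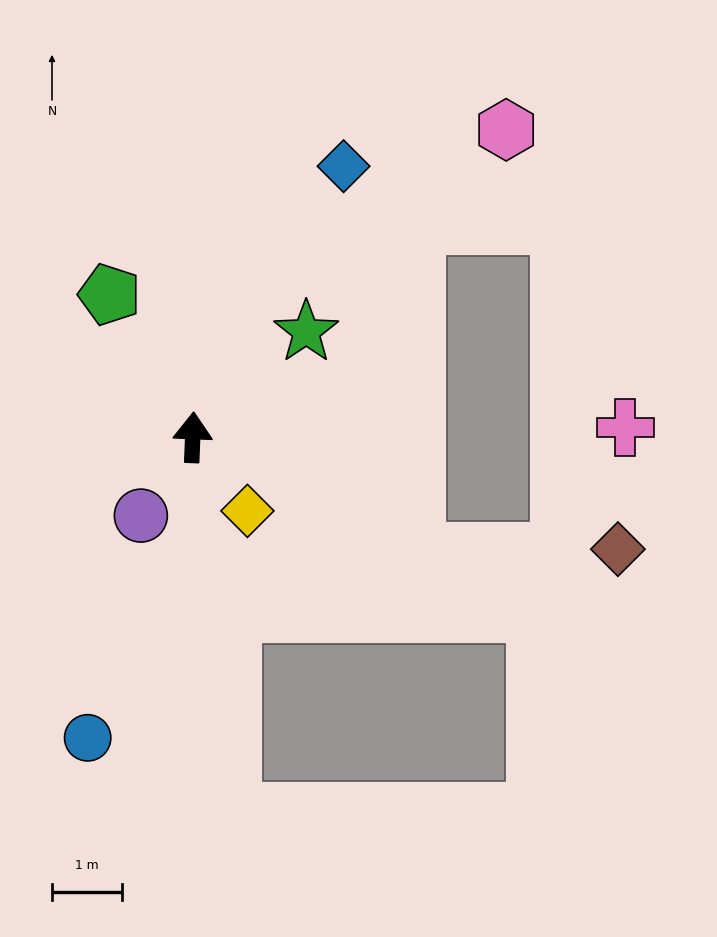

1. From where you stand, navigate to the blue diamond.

turn right 27°, forward 4.4 m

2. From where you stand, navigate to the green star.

turn right 45°, forward 2.2 m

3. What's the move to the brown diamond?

blocked — turn right 115°, forward 3.6 m, then turn left 28°, forward 2.9 m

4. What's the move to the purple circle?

turn left 149°, forward 1.3 m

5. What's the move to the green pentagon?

turn left 33°, forward 2.3 m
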